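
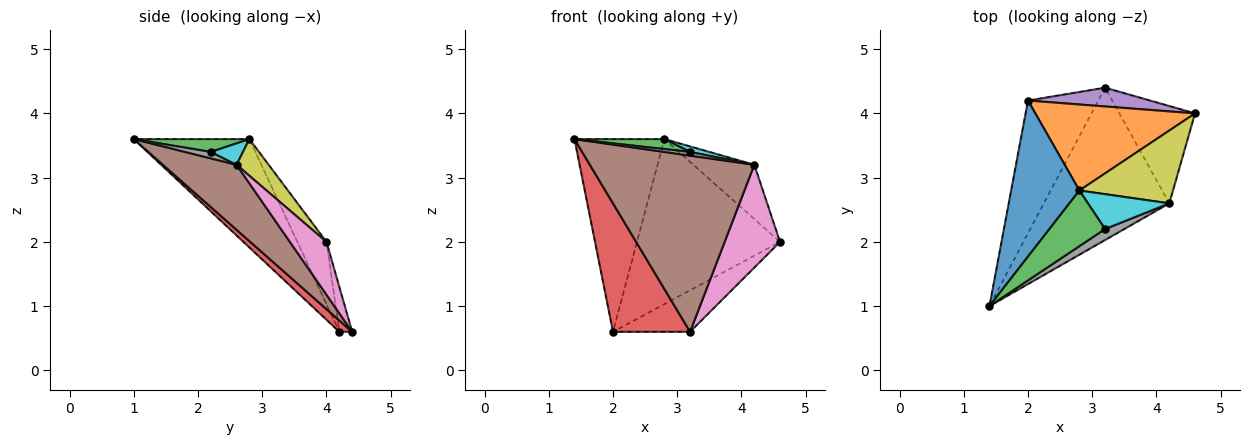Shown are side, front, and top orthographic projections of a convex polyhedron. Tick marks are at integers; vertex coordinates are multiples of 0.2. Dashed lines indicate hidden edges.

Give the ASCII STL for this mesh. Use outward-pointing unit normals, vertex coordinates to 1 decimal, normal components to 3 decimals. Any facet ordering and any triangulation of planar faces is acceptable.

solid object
 facet normal -0.707 0.550 0.445
  outer loop
   vertex 2.8 2.8 3.6
   vertex 2.0 4.2 0.6
   vertex 1.4 1.0 3.6
  endloop
 endfacet
 facet normal -0.178 0.873 0.455
  outer loop
   vertex 2.8 2.8 3.6
   vertex 4.6 4.0 2.0
   vertex 2.0 4.2 0.6
  endloop
 endfacet
 facet normal 0.221 -0.172 0.960
  outer loop
   vertex 3.2 2.2 3.4
   vertex 2.8 2.8 3.6
   vertex 1.4 1.0 3.6
  endloop
 endfacet
 facet normal 0.115 -0.691 -0.714
  outer loop
   vertex 3.2 4.4 0.6
   vertex 1.4 1.0 3.6
   vertex 2.0 4.2 0.6
  endloop
 endfacet
 facet normal -0.150 0.901 0.407
  outer loop
   vertex 3.2 4.4 0.6
   vertex 2.0 4.2 0.6
   vertex 4.6 4.0 2.0
  endloop
 endfacet
 facet normal 0.321 -0.716 -0.619
  outer loop
   vertex 4.2 2.6 3.2
   vertex 1.4 1.0 3.6
   vertex 3.2 4.4 0.6
  endloop
 endfacet
 facet normal 0.433 -0.655 -0.620
  outer loop
   vertex 4.2 2.6 3.2
   vertex 3.2 4.4 0.6
   vertex 4.6 4.0 2.0
  endloop
 endfacet
 facet normal 0.302 -0.302 0.905
  outer loop
   vertex 4.2 2.6 3.2
   vertex 3.2 2.2 3.4
   vertex 1.4 1.0 3.6
  endloop
 endfacet
 facet normal 0.300 0.570 0.765
  outer loop
   vertex 4.2 2.6 3.2
   vertex 4.6 4.0 2.0
   vertex 2.8 2.8 3.6
  endloop
 endfacet
 facet normal 0.252 -0.151 0.956
  outer loop
   vertex 4.2 2.6 3.2
   vertex 2.8 2.8 3.6
   vertex 3.2 2.2 3.4
  endloop
 endfacet
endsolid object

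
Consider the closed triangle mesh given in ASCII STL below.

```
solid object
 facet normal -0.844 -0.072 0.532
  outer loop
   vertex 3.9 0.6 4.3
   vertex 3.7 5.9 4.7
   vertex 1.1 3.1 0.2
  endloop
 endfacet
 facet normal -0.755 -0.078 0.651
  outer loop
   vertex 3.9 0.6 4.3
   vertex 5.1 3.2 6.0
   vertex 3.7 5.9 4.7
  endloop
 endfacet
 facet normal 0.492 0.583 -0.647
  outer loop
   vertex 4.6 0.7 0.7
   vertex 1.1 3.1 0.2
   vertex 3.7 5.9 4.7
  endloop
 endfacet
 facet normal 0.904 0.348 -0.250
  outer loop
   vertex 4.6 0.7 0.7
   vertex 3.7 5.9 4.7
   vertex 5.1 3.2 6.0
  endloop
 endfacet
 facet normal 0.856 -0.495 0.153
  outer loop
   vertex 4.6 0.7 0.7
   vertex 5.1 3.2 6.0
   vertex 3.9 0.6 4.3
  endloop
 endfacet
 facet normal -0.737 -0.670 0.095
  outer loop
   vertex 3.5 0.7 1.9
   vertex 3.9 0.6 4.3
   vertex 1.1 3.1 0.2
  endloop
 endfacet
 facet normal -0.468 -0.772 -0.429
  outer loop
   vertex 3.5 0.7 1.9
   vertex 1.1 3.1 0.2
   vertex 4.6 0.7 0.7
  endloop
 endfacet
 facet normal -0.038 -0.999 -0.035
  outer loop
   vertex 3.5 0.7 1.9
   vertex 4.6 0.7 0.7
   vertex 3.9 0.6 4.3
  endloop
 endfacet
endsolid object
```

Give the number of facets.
8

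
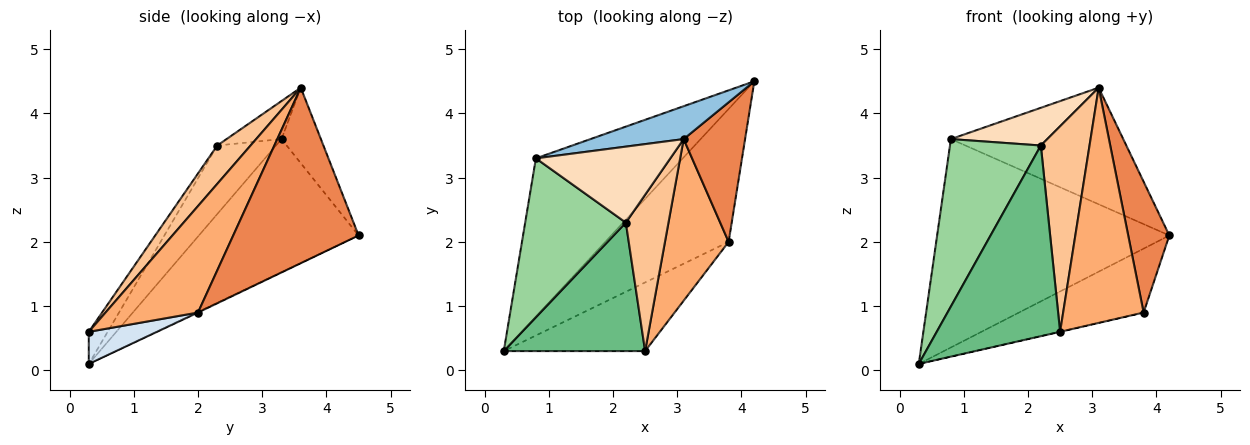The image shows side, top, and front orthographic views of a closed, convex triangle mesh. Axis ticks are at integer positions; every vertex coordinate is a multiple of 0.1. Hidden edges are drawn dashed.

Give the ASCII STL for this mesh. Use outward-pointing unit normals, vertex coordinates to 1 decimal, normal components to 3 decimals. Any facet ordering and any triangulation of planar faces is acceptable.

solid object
 facet normal -0.480 0.699 -0.530
  outer loop
   vertex 0.8 3.3 3.6
   vertex 4.2 4.5 2.1
   vertex 0.3 0.3 0.1
  endloop
 endfacet
 facet normal -0.215 0.940 0.265
  outer loop
   vertex 0.8 3.3 3.6
   vertex 3.1 3.6 4.4
   vertex 4.2 4.5 2.1
  endloop
 endfacet
 facet normal -0.004 0.433 -0.901
  outer loop
   vertex 3.8 2.0 0.9
   vertex 0.3 0.3 0.1
   vertex 4.2 4.5 2.1
  endloop
 endfacet
 facet normal 0.222 0.003 -0.975
  outer loop
   vertex 3.8 2.0 0.9
   vertex 2.5 0.3 0.6
   vertex 0.3 0.3 0.1
  endloop
 endfacet
 facet normal 0.902 -0.296 0.316
  outer loop
   vertex 3.8 2.0 0.9
   vertex 4.2 4.5 2.1
   vertex 3.1 3.6 4.4
  endloop
 endfacet
 facet normal 0.688 -0.598 0.411
  outer loop
   vertex 3.8 2.0 0.9
   vertex 3.1 3.6 4.4
   vertex 2.5 0.3 0.6
  endloop
 endfacet
 facet normal 0.478 -0.699 0.532
  outer loop
   vertex 2.2 2.3 3.5
   vertex 2.5 0.3 0.6
   vertex 3.1 3.6 4.4
  endloop
 endfacet
 facet normal -0.246 -0.431 0.868
  outer loop
   vertex 2.2 2.3 3.5
   vertex 3.1 3.6 4.4
   vertex 0.8 3.3 3.6
  endloop
 endfacet
 facet normal -0.126 -0.823 0.554
  outer loop
   vertex 2.2 2.3 3.5
   vertex 0.3 0.3 0.1
   vertex 2.5 0.3 0.6
  endloop
 endfacet
 facet normal -0.424 -0.657 0.623
  outer loop
   vertex 2.2 2.3 3.5
   vertex 0.8 3.3 3.6
   vertex 0.3 0.3 0.1
  endloop
 endfacet
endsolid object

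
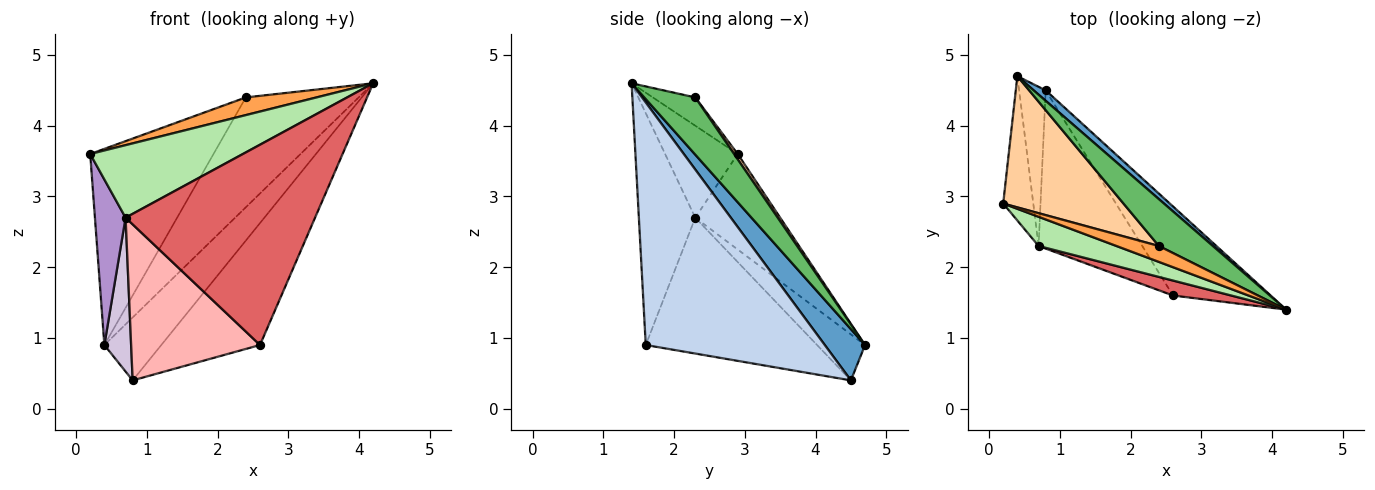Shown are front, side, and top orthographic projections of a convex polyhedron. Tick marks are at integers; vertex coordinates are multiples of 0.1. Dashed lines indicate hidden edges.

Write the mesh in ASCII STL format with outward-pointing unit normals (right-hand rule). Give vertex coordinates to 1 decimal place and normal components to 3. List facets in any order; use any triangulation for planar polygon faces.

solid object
 facet normal 0.572 0.809 0.134
  outer loop
   vertex 0.8 4.5 0.4
   vertex 0.4 4.7 0.9
   vertex 4.2 1.4 4.6
  endloop
 endfacet
 facet normal 0.826 0.455 -0.333
  outer loop
   vertex 2.6 1.6 0.9
   vertex 0.8 4.5 0.4
   vertex 4.2 1.4 4.6
  endloop
 endfacet
 facet normal -0.407 -0.679 0.611
  outer loop
   vertex 2.4 2.3 4.4
   vertex 0.2 2.9 3.6
   vertex 4.2 1.4 4.6
  endloop
 endfacet
 facet normal 0.025 0.831 0.556
  outer loop
   vertex 2.4 2.3 4.4
   vertex 0.4 4.7 0.9
   vertex 0.2 2.9 3.6
  endloop
 endfacet
 facet normal 0.384 0.849 0.363
  outer loop
   vertex 2.4 2.3 4.4
   vertex 4.2 1.4 4.6
   vertex 0.4 4.7 0.9
  endloop
 endfacet
 facet normal -0.404 -0.849 0.342
  outer loop
   vertex 0.7 2.3 2.7
   vertex 4.2 1.4 4.6
   vertex 0.2 2.9 3.6
  endloop
 endfacet
 facet normal -0.285 -0.956 0.071
  outer loop
   vertex 0.7 2.3 2.7
   vertex 2.6 1.6 0.9
   vertex 4.2 1.4 4.6
  endloop
 endfacet
 facet normal -0.682 -0.513 -0.521
  outer loop
   vertex 0.7 2.3 2.7
   vertex 0.8 4.5 0.4
   vertex 2.6 1.6 0.9
  endloop
 endfacet
 facet normal -0.902 -0.326 -0.284
  outer loop
   vertex 0.7 2.3 2.7
   vertex 0.2 2.9 3.6
   vertex 0.4 4.7 0.9
  endloop
 endfacet
 facet normal -0.780 -0.435 -0.450
  outer loop
   vertex 0.7 2.3 2.7
   vertex 0.4 4.7 0.9
   vertex 0.8 4.5 0.4
  endloop
 endfacet
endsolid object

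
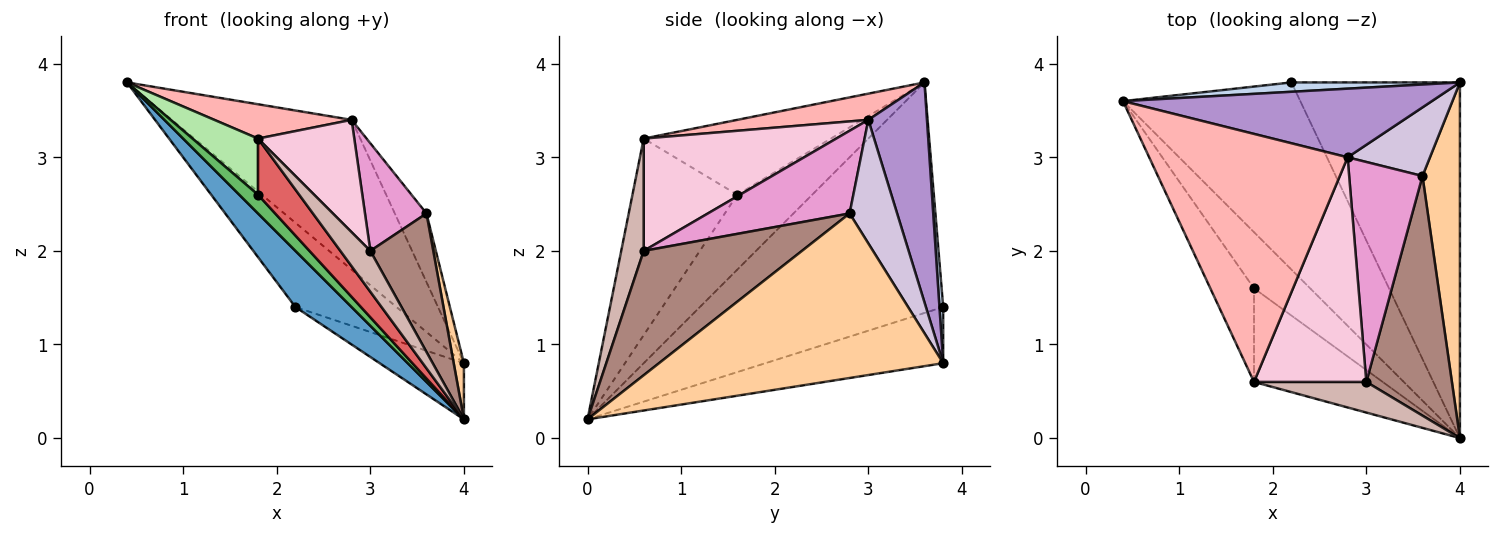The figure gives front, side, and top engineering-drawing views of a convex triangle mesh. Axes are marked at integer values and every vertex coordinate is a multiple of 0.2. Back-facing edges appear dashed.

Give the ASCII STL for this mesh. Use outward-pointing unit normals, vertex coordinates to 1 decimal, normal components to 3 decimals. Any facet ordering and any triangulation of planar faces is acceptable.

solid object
 facet normal -0.780 -0.180 -0.600
  outer loop
   vertex 2.2 3.8 1.4
   vertex 4.0 0.0 0.2
   vertex 0.4 3.6 3.8
  endloop
 endfacet
 facet normal 0.037 0.993 0.110
  outer loop
   vertex 4.0 3.8 0.8
   vertex 2.2 3.8 1.4
   vertex 0.4 3.6 3.8
  endloop
 endfacet
 facet normal -0.313 0.148 -0.938
  outer loop
   vertex 4.0 3.8 0.8
   vertex 4.0 0.0 0.2
   vertex 2.2 3.8 1.4
  endloop
 endfacet
 facet normal 0.974 -0.035 0.222
  outer loop
   vertex 4.0 3.8 0.8
   vertex 3.6 2.8 2.4
   vertex 4.0 0.0 0.2
  endloop
 endfacet
 facet normal -0.784 -0.196 -0.588
  outer loop
   vertex 1.8 1.6 2.6
   vertex 0.4 3.6 3.8
   vertex 4.0 0.0 0.2
  endloop
 endfacet
 facet normal -0.827 -0.289 -0.482
  outer loop
   vertex 1.8 1.6 2.6
   vertex 1.8 0.6 3.2
   vertex 0.4 3.6 3.8
  endloop
 endfacet
 facet normal -0.795 -0.312 -0.520
  outer loop
   vertex 1.8 1.6 2.6
   vertex 4.0 0.0 0.2
   vertex 1.8 0.6 3.2
  endloop
 endfacet
 facet normal 0.130 -0.136 0.982
  outer loop
   vertex 2.8 3.0 3.4
   vertex 0.4 3.6 3.8
   vertex 1.8 0.6 3.2
  endloop
 endfacet
 facet normal 0.284 0.872 0.399
  outer loop
   vertex 2.8 3.0 3.4
   vertex 4.0 3.8 0.8
   vertex 0.4 3.6 3.8
  endloop
 endfacet
 facet normal 0.728 0.485 0.485
  outer loop
   vertex 2.8 3.0 3.4
   vertex 3.6 2.8 2.4
   vertex 4.0 3.8 0.8
  endloop
 endfacet
 facet normal 0.783 -0.311 0.539
  outer loop
   vertex 3.0 0.6 2.0
   vertex 4.0 0.0 0.2
   vertex 3.6 2.8 2.4
  endloop
 endfacet
 facet normal 0.514 -0.686 0.514
  outer loop
   vertex 3.0 0.6 2.0
   vertex 1.8 0.6 3.2
   vertex 4.0 0.0 0.2
  endloop
 endfacet
 facet normal 0.712 -0.309 0.631
  outer loop
   vertex 3.0 0.6 2.0
   vertex 3.6 2.8 2.4
   vertex 2.8 3.0 3.4
  endloop
 endfacet
 facet normal 0.667 -0.333 0.667
  outer loop
   vertex 3.0 0.6 2.0
   vertex 2.8 3.0 3.4
   vertex 1.8 0.6 3.2
  endloop
 endfacet
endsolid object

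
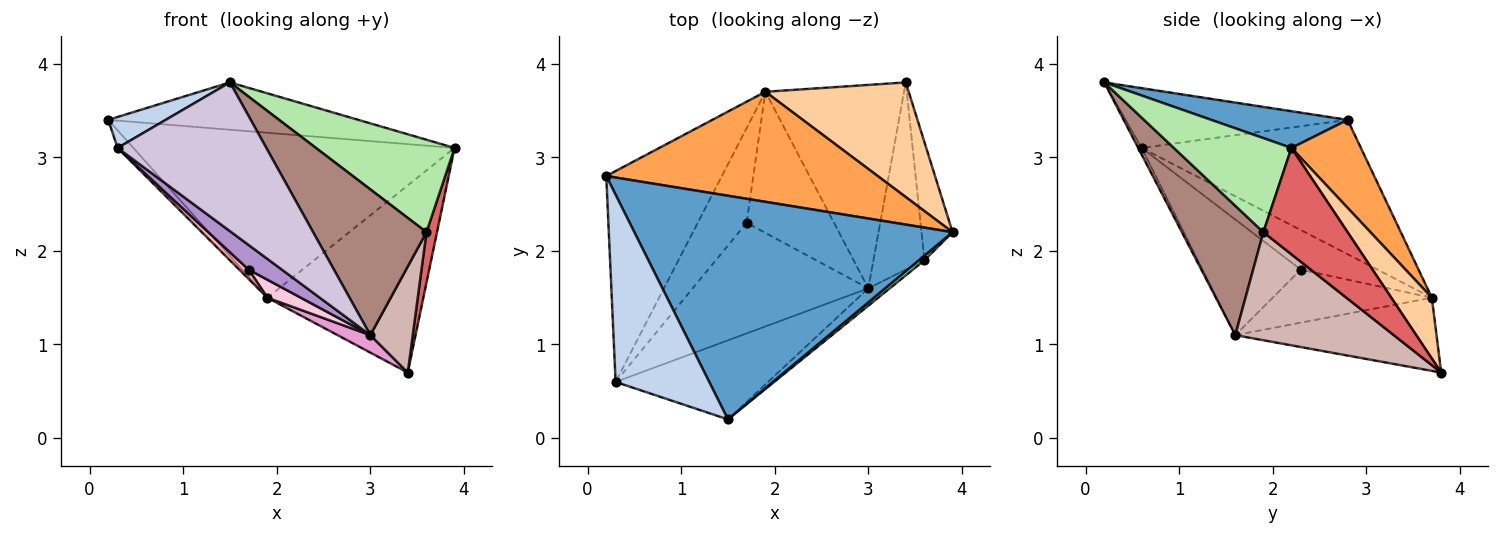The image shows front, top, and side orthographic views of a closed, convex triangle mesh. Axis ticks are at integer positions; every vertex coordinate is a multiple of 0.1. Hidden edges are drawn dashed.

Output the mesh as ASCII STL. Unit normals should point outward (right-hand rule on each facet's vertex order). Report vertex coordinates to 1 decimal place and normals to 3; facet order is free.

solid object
 facet normal 0.112 0.206 0.972
  outer loop
   vertex 1.5 0.2 3.8
   vertex 3.9 2.2 3.1
   vertex 0.2 2.8 3.4
  endloop
 endfacet
 facet normal -0.533 -0.138 0.835
  outer loop
   vertex 0.3 0.6 3.1
   vertex 1.5 0.2 3.8
   vertex 0.2 2.8 3.4
  endloop
 endfacet
 facet normal 0.177 0.819 0.546
  outer loop
   vertex 1.9 3.7 1.5
   vertex 0.2 2.8 3.4
   vertex 3.9 2.2 3.1
  endloop
 endfacet
 facet normal 0.216 0.833 0.510
  outer loop
   vertex 1.9 3.7 1.5
   vertex 3.9 2.2 3.1
   vertex 3.4 3.8 0.7
  endloop
 endfacet
 facet normal -0.757 0.054 -0.651
  outer loop
   vertex 1.9 3.7 1.5
   vertex 0.3 0.6 3.1
   vertex 0.2 2.8 3.4
  endloop
 endfacet
 facet normal 0.646 -0.762 0.039
  outer loop
   vertex 3.6 1.9 2.2
   vertex 3.9 2.2 3.1
   vertex 1.5 0.2 3.8
  endloop
 endfacet
 facet normal 0.953 -0.119 -0.278
  outer loop
   vertex 3.6 1.9 2.2
   vertex 3.4 3.8 0.7
   vertex 3.9 2.2 3.1
  endloop
 endfacet
 facet normal -0.627 -0.077 -0.775
  outer loop
   vertex 1.7 2.3 1.8
   vertex 0.3 0.6 3.1
   vertex 1.9 3.7 1.5
  endloop
 endfacet
 facet normal -0.541 -0.183 -0.821
  outer loop
   vertex 3.0 1.6 1.1
   vertex 0.3 0.6 3.1
   vertex 1.7 2.3 1.8
  endloop
 endfacet
 facet normal -0.021 -0.883 -0.469
  outer loop
   vertex 3.0 1.6 1.1
   vertex 1.5 0.2 3.8
   vertex 0.3 0.6 3.1
  endloop
 endfacet
 facet normal 0.581 -0.808 -0.096
  outer loop
   vertex 3.0 1.6 1.1
   vertex 3.6 1.9 2.2
   vertex 1.5 0.2 3.8
  endloop
 endfacet
 facet normal 0.879 -0.235 -0.415
  outer loop
   vertex 3.0 1.6 1.1
   vertex 3.4 3.8 0.7
   vertex 3.6 1.9 2.2
  endloop
 endfacet
 facet normal -0.465 -0.076 -0.882
  outer loop
   vertex 3.0 1.6 1.1
   vertex 1.9 3.7 1.5
   vertex 3.4 3.8 0.7
  endloop
 endfacet
 facet normal -0.516 -0.108 -0.850
  outer loop
   vertex 3.0 1.6 1.1
   vertex 1.7 2.3 1.8
   vertex 1.9 3.7 1.5
  endloop
 endfacet
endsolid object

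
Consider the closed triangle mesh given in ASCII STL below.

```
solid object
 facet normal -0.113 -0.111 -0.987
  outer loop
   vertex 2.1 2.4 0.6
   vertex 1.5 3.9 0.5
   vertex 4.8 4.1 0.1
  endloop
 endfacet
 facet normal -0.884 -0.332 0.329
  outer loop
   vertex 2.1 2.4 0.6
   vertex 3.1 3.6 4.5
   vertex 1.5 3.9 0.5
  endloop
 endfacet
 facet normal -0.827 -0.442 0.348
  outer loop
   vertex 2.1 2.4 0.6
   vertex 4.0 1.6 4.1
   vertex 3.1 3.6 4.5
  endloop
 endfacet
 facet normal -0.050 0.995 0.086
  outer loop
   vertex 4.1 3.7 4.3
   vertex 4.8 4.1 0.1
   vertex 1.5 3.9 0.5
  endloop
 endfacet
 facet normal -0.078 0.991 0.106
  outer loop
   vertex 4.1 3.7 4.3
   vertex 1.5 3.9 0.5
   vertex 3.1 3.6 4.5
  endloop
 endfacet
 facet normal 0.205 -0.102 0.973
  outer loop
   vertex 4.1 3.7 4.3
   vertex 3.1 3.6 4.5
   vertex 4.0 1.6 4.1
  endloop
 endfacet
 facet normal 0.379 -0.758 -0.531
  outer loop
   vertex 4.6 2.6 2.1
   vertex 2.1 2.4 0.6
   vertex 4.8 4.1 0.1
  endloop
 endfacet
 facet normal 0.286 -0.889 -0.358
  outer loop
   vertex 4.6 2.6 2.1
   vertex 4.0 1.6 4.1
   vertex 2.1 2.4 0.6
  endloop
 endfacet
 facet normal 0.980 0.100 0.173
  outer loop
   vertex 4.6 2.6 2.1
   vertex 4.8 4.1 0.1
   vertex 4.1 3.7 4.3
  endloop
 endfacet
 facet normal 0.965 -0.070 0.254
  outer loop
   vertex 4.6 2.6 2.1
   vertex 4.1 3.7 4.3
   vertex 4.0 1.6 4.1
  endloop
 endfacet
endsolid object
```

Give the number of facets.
10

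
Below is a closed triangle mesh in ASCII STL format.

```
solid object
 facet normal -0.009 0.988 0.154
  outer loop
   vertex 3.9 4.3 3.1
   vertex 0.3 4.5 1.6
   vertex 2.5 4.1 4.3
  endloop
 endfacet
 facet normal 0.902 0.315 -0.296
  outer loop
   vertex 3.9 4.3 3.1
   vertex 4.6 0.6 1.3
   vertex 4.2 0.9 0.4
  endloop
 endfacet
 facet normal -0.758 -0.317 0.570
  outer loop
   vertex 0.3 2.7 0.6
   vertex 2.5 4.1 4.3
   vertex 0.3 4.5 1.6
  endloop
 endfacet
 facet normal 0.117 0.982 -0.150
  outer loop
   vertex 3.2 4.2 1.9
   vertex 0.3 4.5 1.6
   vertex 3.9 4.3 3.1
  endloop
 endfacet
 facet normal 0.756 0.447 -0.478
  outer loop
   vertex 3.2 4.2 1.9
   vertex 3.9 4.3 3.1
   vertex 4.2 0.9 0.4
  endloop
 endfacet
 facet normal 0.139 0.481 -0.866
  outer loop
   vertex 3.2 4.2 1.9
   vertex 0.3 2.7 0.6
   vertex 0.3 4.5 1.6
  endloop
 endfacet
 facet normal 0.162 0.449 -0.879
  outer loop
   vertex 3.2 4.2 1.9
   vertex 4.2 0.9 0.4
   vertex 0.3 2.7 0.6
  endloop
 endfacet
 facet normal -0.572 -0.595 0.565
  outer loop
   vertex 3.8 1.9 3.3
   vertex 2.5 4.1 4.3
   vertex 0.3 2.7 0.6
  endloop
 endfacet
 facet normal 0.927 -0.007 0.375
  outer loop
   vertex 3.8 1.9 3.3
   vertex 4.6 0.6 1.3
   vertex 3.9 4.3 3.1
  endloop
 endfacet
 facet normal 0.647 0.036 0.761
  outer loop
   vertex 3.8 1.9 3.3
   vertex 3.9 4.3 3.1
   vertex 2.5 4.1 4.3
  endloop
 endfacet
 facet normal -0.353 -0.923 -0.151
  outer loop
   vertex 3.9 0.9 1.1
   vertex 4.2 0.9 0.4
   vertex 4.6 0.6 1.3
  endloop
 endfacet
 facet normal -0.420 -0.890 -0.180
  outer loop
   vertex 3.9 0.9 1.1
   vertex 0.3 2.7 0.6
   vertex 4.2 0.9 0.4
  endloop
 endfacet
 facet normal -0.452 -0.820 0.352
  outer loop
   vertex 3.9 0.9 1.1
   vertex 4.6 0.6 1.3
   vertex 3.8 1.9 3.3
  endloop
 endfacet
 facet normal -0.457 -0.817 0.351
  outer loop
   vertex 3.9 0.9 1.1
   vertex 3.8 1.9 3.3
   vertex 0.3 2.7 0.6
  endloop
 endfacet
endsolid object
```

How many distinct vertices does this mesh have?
9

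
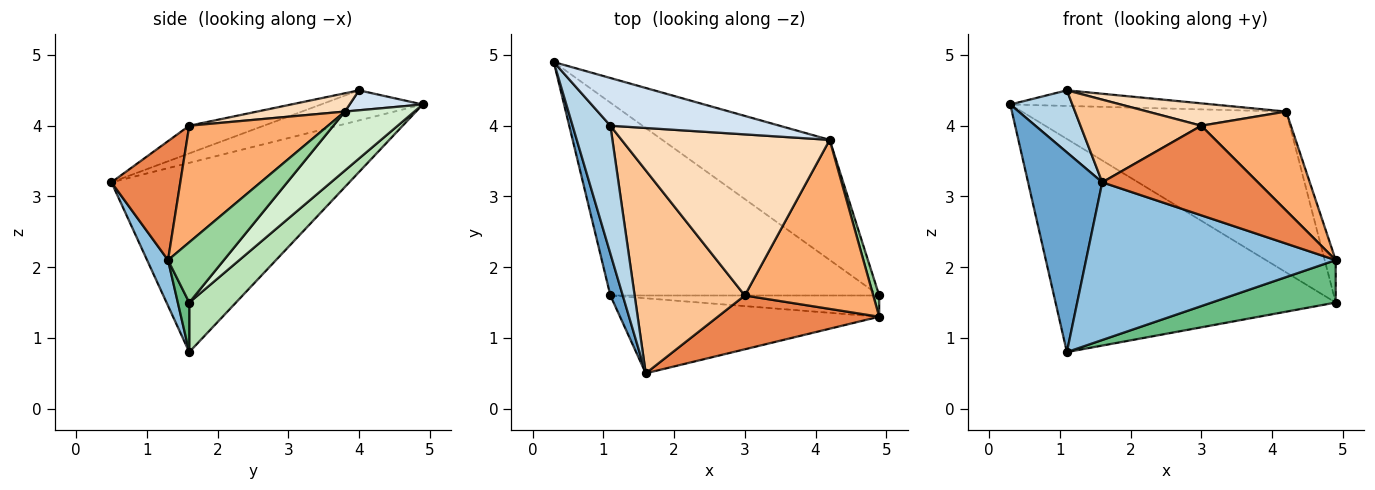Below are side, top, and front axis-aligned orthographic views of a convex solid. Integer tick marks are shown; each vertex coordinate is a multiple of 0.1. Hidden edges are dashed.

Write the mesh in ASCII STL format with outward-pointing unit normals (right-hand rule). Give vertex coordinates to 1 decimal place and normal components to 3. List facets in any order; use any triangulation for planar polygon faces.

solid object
 facet normal -0.953 -0.297 0.062
  outer loop
   vertex 1.1 1.6 0.8
   vertex 1.6 0.5 3.2
   vertex 0.3 4.9 4.3
  endloop
 endfacet
 facet normal 0.075 -0.900 -0.428
  outer loop
   vertex 1.1 1.6 0.8
   vertex 4.9 1.3 2.1
   vertex 1.6 0.5 3.2
  endloop
 endfacet
 facet normal -0.582 -0.355 0.732
  outer loop
   vertex 1.1 4.0 4.5
   vertex 0.3 4.9 4.3
   vertex 1.6 0.5 3.2
  endloop
 endfacet
 facet normal 0.111 0.309 0.945
  outer loop
   vertex 1.1 4.0 4.5
   vertex 4.2 3.8 4.2
   vertex 0.3 4.9 4.3
  endloop
 endfacet
 facet normal 0.355 -0.802 0.481
  outer loop
   vertex 3.0 1.6 4.0
   vertex 1.6 0.5 3.2
   vertex 4.9 1.3 2.1
  endloop
 endfacet
 facet normal 0.616 -0.398 0.679
  outer loop
   vertex 3.0 1.6 4.0
   vertex 4.9 1.3 2.1
   vertex 4.2 3.8 4.2
  endloop
 endfacet
 facet normal -0.227 -0.367 0.902
  outer loop
   vertex 3.0 1.6 4.0
   vertex 1.1 4.0 4.5
   vertex 1.6 0.5 3.2
  endloop
 endfacet
 facet normal 0.087 -0.137 0.987
  outer loop
   vertex 3.0 1.6 4.0
   vertex 4.2 3.8 4.2
   vertex 1.1 4.0 4.5
  endloop
 endfacet
 facet normal 0.082 -0.891 -0.446
  outer loop
   vertex 4.9 1.6 1.5
   vertex 4.9 1.3 2.1
   vertex 1.1 1.6 0.8
  endloop
 endfacet
 facet normal 0.977 0.193 0.096
  outer loop
   vertex 4.9 1.6 1.5
   vertex 4.2 3.8 4.2
   vertex 4.9 1.3 2.1
  endloop
 endfacet
 facet normal 0.123 0.736 -0.666
  outer loop
   vertex 4.9 1.6 1.5
   vertex 1.1 1.6 0.8
   vertex 0.3 4.9 4.3
  endloop
 endfacet
 facet normal 0.206 0.784 -0.585
  outer loop
   vertex 4.9 1.6 1.5
   vertex 0.3 4.9 4.3
   vertex 4.2 3.8 4.2
  endloop
 endfacet
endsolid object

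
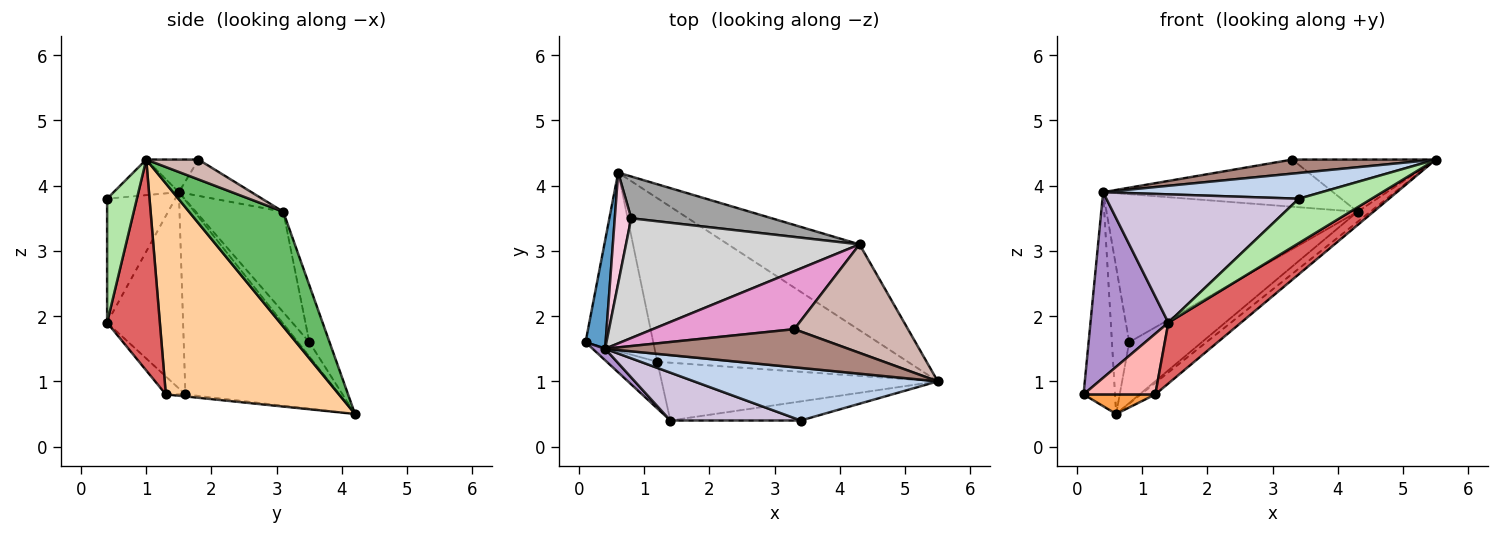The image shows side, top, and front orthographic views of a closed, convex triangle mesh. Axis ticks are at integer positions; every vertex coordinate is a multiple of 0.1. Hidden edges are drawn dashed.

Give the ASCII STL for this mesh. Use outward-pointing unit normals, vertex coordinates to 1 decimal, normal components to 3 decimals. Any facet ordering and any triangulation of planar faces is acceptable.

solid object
 facet normal -0.975 0.199 0.101
  outer loop
   vertex 0.4 1.5 3.9
   vertex 0.6 4.2 0.5
   vertex 0.1 1.6 0.8
  endloop
 endfacet
 facet normal -0.130 -0.436 0.891
  outer loop
   vertex 0.4 1.5 3.9
   vertex 3.4 0.4 3.8
   vertex 5.5 1.0 4.4
  endloop
 endfacet
 facet normal -0.030 -0.109 -0.994
  outer loop
   vertex 1.2 1.3 0.8
   vertex 0.1 1.6 0.8
   vertex 0.6 4.2 0.5
  endloop
 endfacet
 facet normal 0.643 0.054 -0.764
  outer loop
   vertex 1.2 1.3 0.8
   vertex 0.6 4.2 0.5
   vertex 5.5 1.0 4.4
  endloop
 endfacet
 facet normal 0.655 0.088 -0.750
  outer loop
   vertex 4.3 3.1 3.6
   vertex 5.5 1.0 4.4
   vertex 0.6 4.2 0.5
  endloop
 endfacet
 facet normal 0.351 -0.860 -0.370
  outer loop
   vertex 1.4 0.4 1.9
   vertex 5.5 1.0 4.4
   vertex 3.4 0.4 3.8
  endloop
 endfacet
 facet normal 0.466 -0.642 -0.610
  outer loop
   vertex 1.4 0.4 1.9
   vertex 1.2 1.3 0.8
   vertex 5.5 1.0 4.4
  endloop
 endfacet
 facet normal -0.211 -0.775 -0.596
  outer loop
   vertex 1.4 0.4 1.9
   vertex 0.1 1.6 0.8
   vertex 1.2 1.3 0.8
  endloop
 endfacet
 facet normal -0.698 -0.715 0.044
  outer loop
   vertex 1.4 0.4 1.9
   vertex 0.4 1.5 3.9
   vertex 0.1 1.6 0.8
  endloop
 endfacet
 facet normal -0.315 -0.889 0.332
  outer loop
   vertex 1.4 0.4 1.9
   vertex 3.4 0.4 3.8
   vertex 0.4 1.5 3.9
  endloop
 endfacet
 facet normal -0.125 -0.344 0.931
  outer loop
   vertex 3.3 1.8 4.4
   vertex 0.4 1.5 3.9
   vertex 5.5 1.0 4.4
  endloop
 endfacet
 facet normal 0.156 0.428 0.890
  outer loop
   vertex 3.3 1.8 4.4
   vertex 5.5 1.0 4.4
   vertex 4.3 3.1 3.6
  endloop
 endfacet
 facet normal -0.195 0.619 0.761
  outer loop
   vertex 3.3 1.8 4.4
   vertex 4.3 3.1 3.6
   vertex 0.4 1.5 3.9
  endloop
 endfacet
 facet normal -0.463 0.707 0.534
  outer loop
   vertex 0.8 3.5 1.6
   vertex 0.6 4.2 0.5
   vertex 0.4 1.5 3.9
  endloop
 endfacet
 facet normal -0.224 0.803 0.552
  outer loop
   vertex 0.8 3.5 1.6
   vertex 4.3 3.1 3.6
   vertex 0.6 4.2 0.5
  endloop
 endfacet
 facet normal -0.261 0.750 0.607
  outer loop
   vertex 0.8 3.5 1.6
   vertex 0.4 1.5 3.9
   vertex 4.3 3.1 3.6
  endloop
 endfacet
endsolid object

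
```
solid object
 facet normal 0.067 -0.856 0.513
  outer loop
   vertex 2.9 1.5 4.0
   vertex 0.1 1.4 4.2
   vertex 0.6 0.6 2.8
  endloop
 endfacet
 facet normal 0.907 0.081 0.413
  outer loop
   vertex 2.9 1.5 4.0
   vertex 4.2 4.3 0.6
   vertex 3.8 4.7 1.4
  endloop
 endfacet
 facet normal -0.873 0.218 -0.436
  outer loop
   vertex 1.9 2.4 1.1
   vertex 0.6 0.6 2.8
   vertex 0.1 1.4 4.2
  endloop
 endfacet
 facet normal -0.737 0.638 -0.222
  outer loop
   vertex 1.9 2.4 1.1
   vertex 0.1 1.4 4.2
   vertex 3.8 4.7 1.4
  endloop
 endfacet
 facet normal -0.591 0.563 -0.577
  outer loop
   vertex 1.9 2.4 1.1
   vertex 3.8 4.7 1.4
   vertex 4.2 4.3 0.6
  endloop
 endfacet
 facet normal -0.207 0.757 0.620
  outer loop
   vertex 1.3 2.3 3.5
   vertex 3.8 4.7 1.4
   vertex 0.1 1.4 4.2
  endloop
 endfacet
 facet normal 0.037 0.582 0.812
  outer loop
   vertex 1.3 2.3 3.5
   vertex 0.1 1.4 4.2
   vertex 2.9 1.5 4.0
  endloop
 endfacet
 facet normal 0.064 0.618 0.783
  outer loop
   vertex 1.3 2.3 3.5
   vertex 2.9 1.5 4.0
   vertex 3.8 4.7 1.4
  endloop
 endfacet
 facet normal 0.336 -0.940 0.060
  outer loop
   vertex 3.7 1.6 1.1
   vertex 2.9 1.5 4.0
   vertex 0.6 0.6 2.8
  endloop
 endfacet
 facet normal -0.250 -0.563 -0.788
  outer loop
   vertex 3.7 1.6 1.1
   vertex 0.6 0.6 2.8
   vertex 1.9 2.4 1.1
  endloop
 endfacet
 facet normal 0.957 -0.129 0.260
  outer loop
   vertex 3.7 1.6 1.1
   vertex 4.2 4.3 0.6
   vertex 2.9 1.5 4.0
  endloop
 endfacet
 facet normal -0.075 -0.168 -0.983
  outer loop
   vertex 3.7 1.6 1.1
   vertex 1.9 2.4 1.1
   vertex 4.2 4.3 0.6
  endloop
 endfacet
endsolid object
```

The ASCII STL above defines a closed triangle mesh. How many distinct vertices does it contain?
8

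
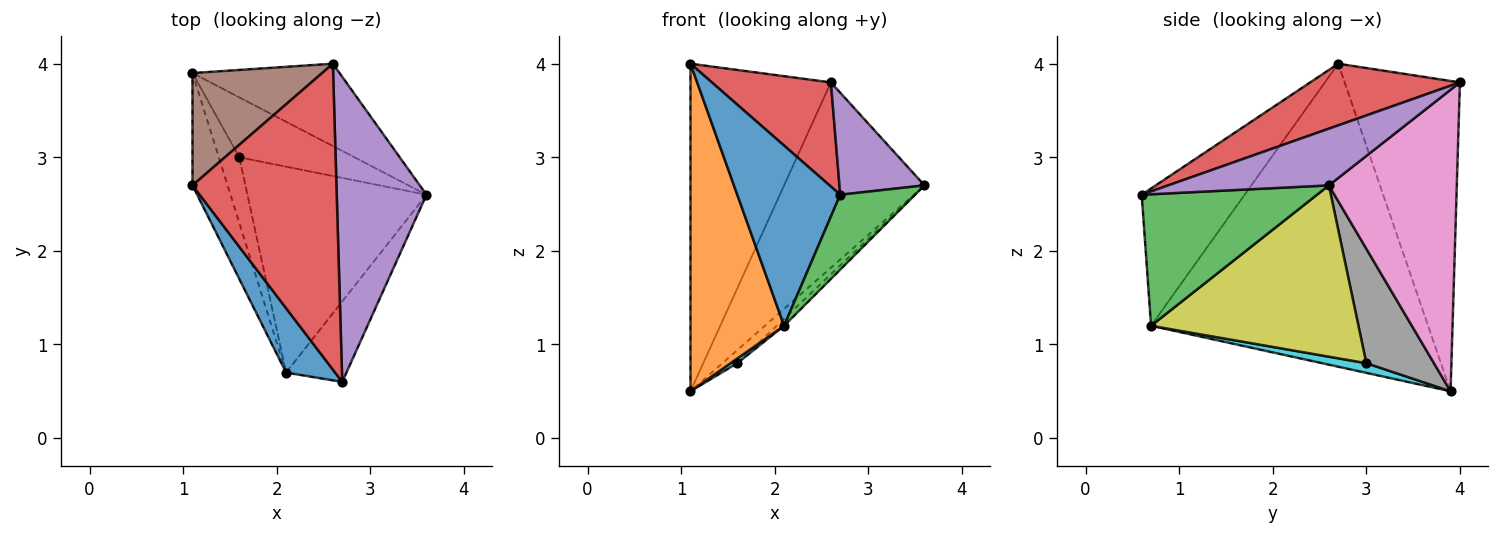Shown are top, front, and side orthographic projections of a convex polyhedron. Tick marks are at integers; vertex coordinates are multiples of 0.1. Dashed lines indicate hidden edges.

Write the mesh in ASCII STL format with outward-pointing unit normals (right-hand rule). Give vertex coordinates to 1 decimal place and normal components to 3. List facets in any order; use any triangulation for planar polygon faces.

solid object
 facet normal -0.686 -0.686 0.245
  outer loop
   vertex 2.1 0.7 1.2
   vertex 2.7 0.6 2.6
   vertex 1.1 2.7 4.0
  endloop
 endfacet
 facet normal -0.942 -0.318 -0.109
  outer loop
   vertex 2.1 0.7 1.2
   vertex 1.1 2.7 4.0
   vertex 1.1 3.9 0.5
  endloop
 endfacet
 facet normal 0.847 -0.362 -0.389
  outer loop
   vertex 2.1 0.7 1.2
   vertex 3.6 2.6 2.7
   vertex 2.7 0.6 2.6
  endloop
 endfacet
 facet normal 0.376 -0.299 0.877
  outer loop
   vertex 2.6 4.0 3.8
   vertex 1.1 2.7 4.0
   vertex 2.7 0.6 2.6
  endloop
 endfacet
 facet normal 0.514 -0.272 0.813
  outer loop
   vertex 2.6 4.0 3.8
   vertex 2.7 0.6 2.6
   vertex 3.6 2.6 2.7
  endloop
 endfacet
 facet normal -0.613 0.747 0.256
  outer loop
   vertex 2.6 4.0 3.8
   vertex 1.1 3.9 0.5
   vertex 1.1 2.7 4.0
  endloop
 endfacet
 facet normal 0.640 0.702 -0.312
  outer loop
   vertex 2.6 4.0 3.8
   vertex 3.6 2.6 2.7
   vertex 1.1 3.9 0.5
  endloop
 endfacet
 facet normal 0.697 0.153 -0.701
  outer loop
   vertex 1.6 3.0 0.8
   vertex 1.1 3.9 0.5
   vertex 3.6 2.6 2.7
  endloop
 endfacet
 facet normal 0.691 0.025 -0.722
  outer loop
   vertex 1.6 3.0 0.8
   vertex 3.6 2.6 2.7
   vertex 2.1 0.7 1.2
  endloop
 endfacet
 facet normal 0.426 -0.064 -0.903
  outer loop
   vertex 1.6 3.0 0.8
   vertex 2.1 0.7 1.2
   vertex 1.1 3.9 0.5
  endloop
 endfacet
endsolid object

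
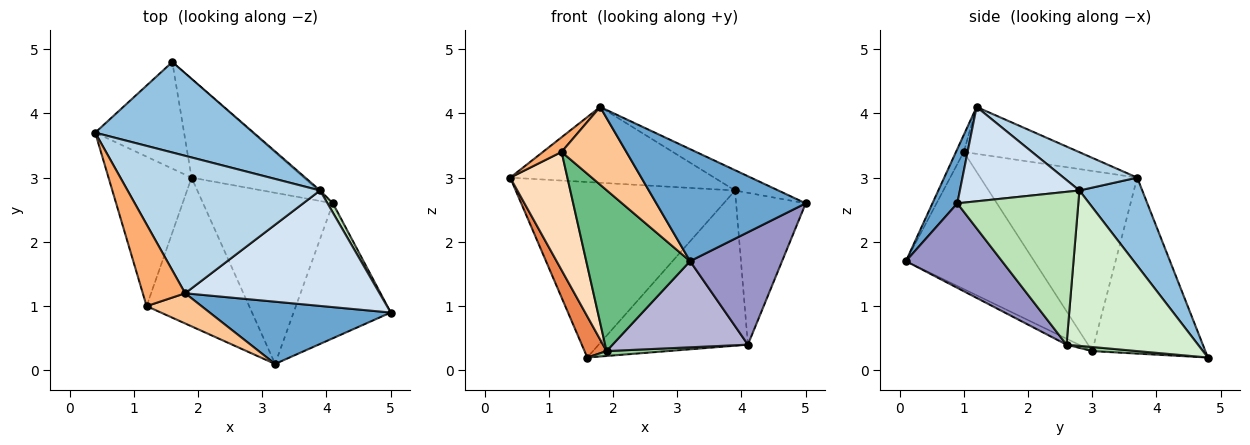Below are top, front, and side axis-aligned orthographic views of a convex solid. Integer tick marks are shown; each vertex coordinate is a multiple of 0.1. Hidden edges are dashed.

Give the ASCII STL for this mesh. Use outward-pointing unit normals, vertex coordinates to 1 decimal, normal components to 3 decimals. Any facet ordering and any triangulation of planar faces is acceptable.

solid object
 facet normal 0.144 -0.865 0.481
  outer loop
   vertex 1.8 1.2 4.1
   vertex 3.2 0.1 1.7
   vertex 5.0 0.9 2.6
  endloop
 endfacet
 facet normal 0.247 0.861 0.444
  outer loop
   vertex 3.9 2.8 2.8
   vertex 1.6 4.8 0.2
   vertex 0.4 3.7 3.0
  endloop
 endfacet
 facet normal 0.172 0.476 0.863
  outer loop
   vertex 3.9 2.8 2.8
   vertex 0.4 3.7 3.0
   vertex 1.8 1.2 4.1
  endloop
 endfacet
 facet normal 0.431 0.156 0.889
  outer loop
   vertex 3.9 2.8 2.8
   vertex 1.8 1.2 4.1
   vertex 5.0 0.9 2.6
  endloop
 endfacet
 facet normal -0.879 -0.171 -0.444
  outer loop
   vertex 1.9 3.0 0.3
   vertex 0.4 3.7 3.0
   vertex 1.6 4.8 0.2
  endloop
 endfacet
 facet normal -0.737 -0.120 0.666
  outer loop
   vertex 1.2 1.0 3.4
   vertex 1.8 1.2 4.1
   vertex 0.4 3.7 3.0
  endloop
 endfacet
 facet normal -0.111 -0.926 0.360
  outer loop
   vertex 1.2 1.0 3.4
   vertex 3.2 0.1 1.7
   vertex 1.8 1.2 4.1
  endloop
 endfacet
 facet normal -0.862 -0.314 -0.397
  outer loop
   vertex 1.2 1.0 3.4
   vertex 0.4 3.7 3.0
   vertex 1.9 3.0 0.3
  endloop
 endfacet
 facet normal -0.672 -0.544 -0.503
  outer loop
   vertex 1.2 1.0 3.4
   vertex 1.9 3.0 0.3
   vertex 3.2 0.1 1.7
  endloop
 endfacet
 facet normal 0.036 -0.049 -0.998
  outer loop
   vertex 4.1 2.6 0.4
   vertex 1.9 3.0 0.3
   vertex 1.6 4.8 0.2
  endloop
 endfacet
 facet normal 0.866 0.498 0.031
  outer loop
   vertex 4.1 2.6 0.4
   vertex 3.9 2.8 2.8
   vertex 5.0 0.9 2.6
  endloop
 endfacet
 facet normal 0.661 0.750 -0.007
  outer loop
   vertex 4.1 2.6 0.4
   vertex 1.6 4.8 0.2
   vertex 3.9 2.8 2.8
  endloop
 endfacet
 facet normal 0.556 -0.532 -0.639
  outer loop
   vertex 4.1 2.6 0.4
   vertex 5.0 0.9 2.6
   vertex 3.2 0.1 1.7
  endloop
 endfacet
 facet normal -0.041 -0.449 -0.892
  outer loop
   vertex 4.1 2.6 0.4
   vertex 3.2 0.1 1.7
   vertex 1.9 3.0 0.3
  endloop
 endfacet
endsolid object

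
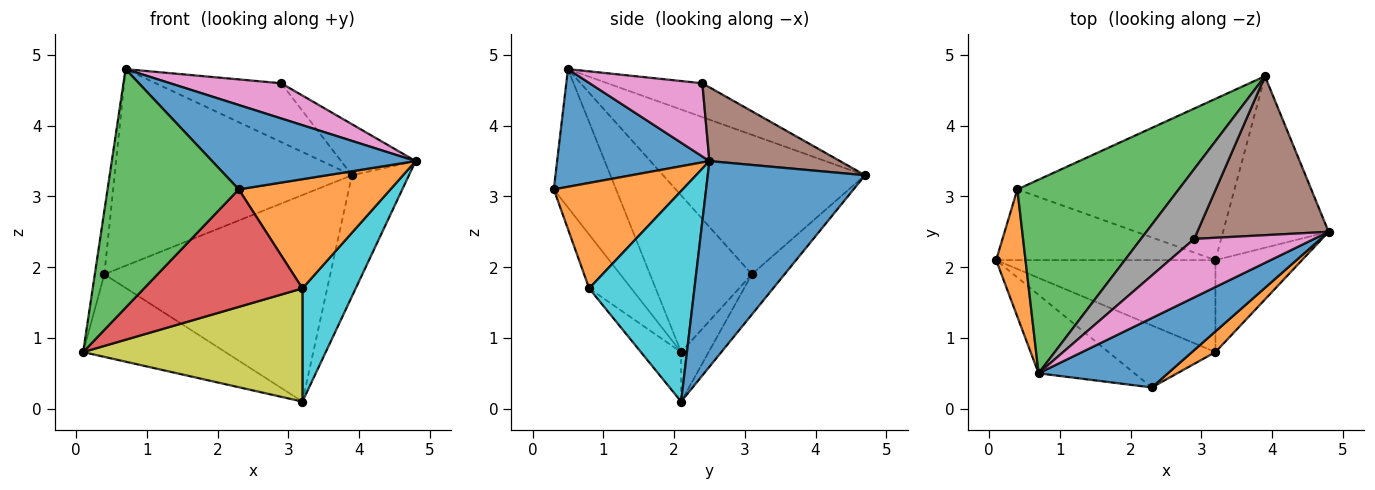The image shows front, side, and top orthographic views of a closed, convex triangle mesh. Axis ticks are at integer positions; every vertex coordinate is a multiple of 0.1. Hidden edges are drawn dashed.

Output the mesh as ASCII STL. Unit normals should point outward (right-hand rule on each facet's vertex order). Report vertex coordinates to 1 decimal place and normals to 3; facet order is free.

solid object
 facet normal 0.847 0.307 -0.435
  outer loop
   vertex 3.2 2.1 0.1
   vertex 3.9 4.7 3.3
   vertex 4.8 2.5 3.5
  endloop
 endfacet
 facet normal -0.979 0.092 0.184
  outer loop
   vertex 0.4 3.1 1.9
   vertex 0.1 2.1 0.8
   vertex 0.7 0.5 4.8
  endloop
 endfacet
 facet normal -0.519 0.609 0.600
  outer loop
   vertex 0.4 3.1 1.9
   vertex 0.7 0.5 4.8
   vertex 3.9 4.7 3.3
  endloop
 endfacet
 facet normal -0.145 0.751 -0.644
  outer loop
   vertex 0.4 3.1 1.9
   vertex 3.2 2.1 0.1
   vertex 0.1 2.1 0.8
  endloop
 endfacet
 facet normal -0.113 0.783 -0.611
  outer loop
   vertex 0.4 3.1 1.9
   vertex 3.9 4.7 3.3
   vertex 3.2 2.1 0.1
  endloop
 endfacet
 facet normal 0.472 0.269 0.840
  outer loop
   vertex 2.9 2.4 4.6
   vertex 4.8 2.5 3.5
   vertex 3.9 4.7 3.3
  endloop
 endfacet
 facet normal 0.464 -0.457 0.759
  outer loop
   vertex 2.9 2.4 4.6
   vertex 0.7 0.5 4.8
   vertex 4.8 2.5 3.5
  endloop
 endfacet
 facet normal -0.438 0.579 0.688
  outer loop
   vertex 2.9 2.4 4.6
   vertex 3.9 4.7 3.3
   vertex 0.7 0.5 4.8
  endloop
 endfacet
 facet normal -0.141 -0.768 -0.624
  outer loop
   vertex 3.2 0.8 1.7
   vertex 0.1 2.1 0.8
   vertex 3.2 2.1 0.1
  endloop
 endfacet
 facet normal 0.838 -0.424 -0.344
  outer loop
   vertex 3.2 0.8 1.7
   vertex 3.2 2.1 0.1
   vertex 4.8 2.5 3.5
  endloop
 endfacet
 facet normal 0.501 -0.669 0.550
  outer loop
   vertex 2.3 0.3 3.1
   vertex 4.8 2.5 3.5
   vertex 0.7 0.5 4.8
  endloop
 endfacet
 facet normal 0.641 -0.754 0.143
  outer loop
   vertex 2.3 0.3 3.1
   vertex 3.2 0.8 1.7
   vertex 4.8 2.5 3.5
  endloop
 endfacet
 facet normal -0.411 -0.866 -0.285
  outer loop
   vertex 2.3 0.3 3.1
   vertex 0.7 0.5 4.8
   vertex 0.1 2.1 0.8
  endloop
 endfacet
 facet normal -0.229 -0.861 -0.455
  outer loop
   vertex 2.3 0.3 3.1
   vertex 0.1 2.1 0.8
   vertex 3.2 0.8 1.7
  endloop
 endfacet
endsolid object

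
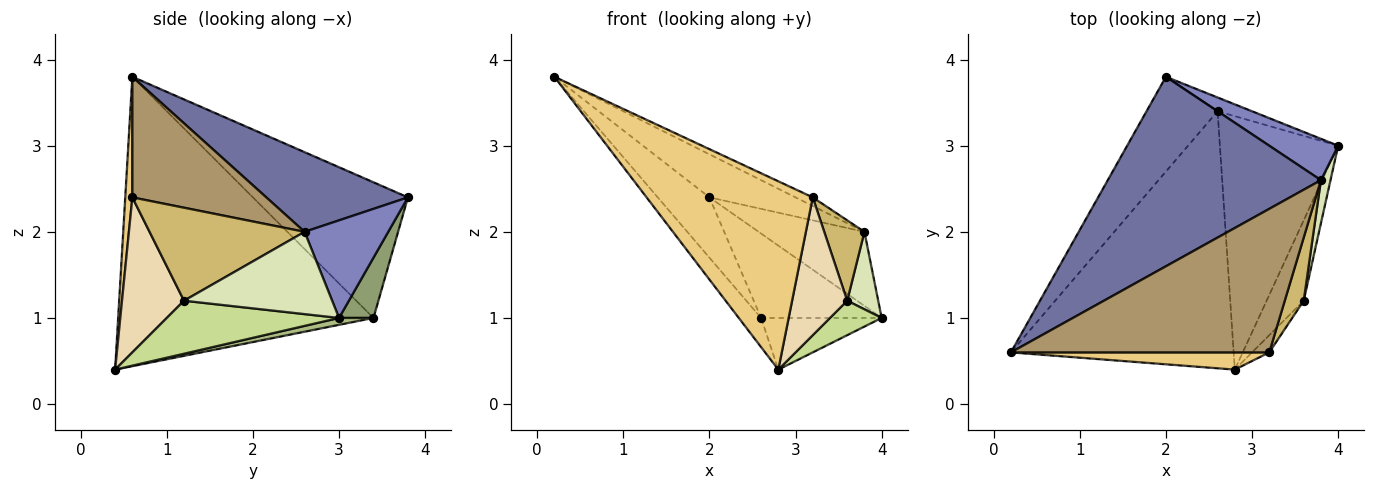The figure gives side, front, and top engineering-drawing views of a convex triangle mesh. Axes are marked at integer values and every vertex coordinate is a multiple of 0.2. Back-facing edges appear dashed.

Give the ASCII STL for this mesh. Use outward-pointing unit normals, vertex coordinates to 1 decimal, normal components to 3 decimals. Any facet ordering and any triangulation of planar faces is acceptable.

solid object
 facet normal 0.342 0.208 0.916
  outer loop
   vertex 3.8 2.6 2.0
   vertex 2.0 3.8 2.4
   vertex 0.2 0.6 3.8
  endloop
 endfacet
 facet normal 0.568 0.719 0.401
  outer loop
   vertex 3.8 2.6 2.0
   vertex 4.0 3.0 1.0
   vertex 2.0 3.8 2.4
  endloop
 endfacet
 facet normal -0.850 0.283 -0.445
  outer loop
   vertex 2.6 3.4 1.0
   vertex 0.2 0.6 3.8
   vertex 2.0 3.8 2.4
  endloop
 endfacet
 facet normal -0.791 0.069 -0.609
  outer loop
   vertex 2.6 3.4 1.0
   vertex 2.8 0.4 0.4
   vertex 0.2 0.6 3.8
  endloop
 endfacet
 facet normal 0.271 0.950 -0.155
  outer loop
   vertex 2.6 3.4 1.0
   vertex 2.0 3.8 2.4
   vertex 4.0 3.0 1.0
  endloop
 endfacet
 facet normal 0.057 0.199 -0.978
  outer loop
   vertex 2.6 3.4 1.0
   vertex 4.0 3.0 1.0
   vertex 2.8 0.4 0.4
  endloop
 endfacet
 facet normal 0.796 -0.239 -0.557
  outer loop
   vertex 3.6 1.2 1.2
   vertex 2.8 0.4 0.4
   vertex 4.0 3.0 1.0
  endloop
 endfacet
 facet normal 0.973 -0.204 0.113
  outer loop
   vertex 3.6 1.2 1.2
   vertex 4.0 3.0 1.0
   vertex 3.8 2.6 2.0
  endloop
 endfacet
 facet normal 0.422 0.054 0.905
  outer loop
   vertex 3.2 0.6 2.4
   vertex 3.8 2.6 2.0
   vertex 0.2 0.6 3.8
  endloop
 endfacet
 facet normal 0.950 -0.246 0.193
  outer loop
   vertex 3.2 0.6 2.4
   vertex 3.6 1.2 1.2
   vertex 3.8 2.6 2.0
  endloop
 endfacet
 facet normal 0.042 -0.995 0.091
  outer loop
   vertex 3.2 0.6 2.4
   vertex 0.2 0.6 3.8
   vertex 2.8 0.4 0.4
  endloop
 endfacet
 facet normal 0.745 -0.662 -0.083
  outer loop
   vertex 3.2 0.6 2.4
   vertex 2.8 0.4 0.4
   vertex 3.6 1.2 1.2
  endloop
 endfacet
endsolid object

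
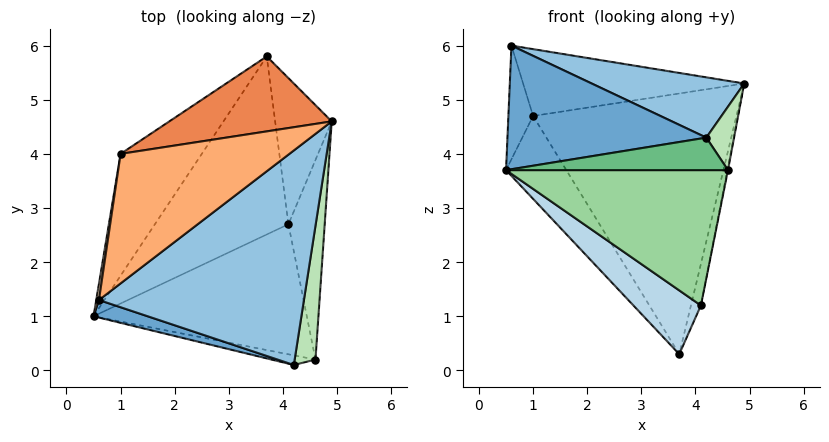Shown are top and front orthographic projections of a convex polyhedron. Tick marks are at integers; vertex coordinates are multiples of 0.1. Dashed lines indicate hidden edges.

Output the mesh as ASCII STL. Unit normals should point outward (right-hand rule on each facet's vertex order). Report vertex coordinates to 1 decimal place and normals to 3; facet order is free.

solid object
 facet normal -0.255 -0.957 0.136
  outer loop
   vertex 0.6 1.3 6.0
   vertex 0.5 1.0 3.7
   vertex 4.2 0.1 4.3
  endloop
 endfacet
 facet normal 0.342 -0.254 0.905
  outer loop
   vertex 0.6 1.3 6.0
   vertex 4.2 0.1 4.3
   vertex 4.9 4.6 5.3
  endloop
 endfacet
 facet normal -0.443 -0.302 -0.844
  outer loop
   vertex 4.1 2.7 1.2
   vertex 0.5 1.0 3.7
   vertex 3.7 5.8 0.3
  endloop
 endfacet
 facet normal 0.974 0.062 -0.219
  outer loop
   vertex 4.1 2.7 1.2
   vertex 3.7 5.8 0.3
   vertex 4.9 4.6 5.3
  endloop
 endfacet
 facet normal -0.187 0.944 0.271
  outer loop
   vertex 1.0 4.0 4.7
   vertex 4.9 4.6 5.3
   vertex 3.7 5.8 0.3
  endloop
 endfacet
 facet normal -0.203 0.449 0.870
  outer loop
   vertex 1.0 4.0 4.7
   vertex 0.6 1.3 6.0
   vertex 4.9 4.6 5.3
  endloop
 endfacet
 facet normal -0.865 0.283 -0.415
  outer loop
   vertex 1.0 4.0 4.7
   vertex 3.7 5.8 0.3
   vertex 0.5 1.0 3.7
  endloop
 endfacet
 facet normal -0.987 0.157 0.022
  outer loop
   vertex 1.0 4.0 4.7
   vertex 0.5 1.0 3.7
   vertex 0.6 1.3 6.0
  endloop
 endfacet
 facet normal -0.184 -0.942 -0.280
  outer loop
   vertex 4.6 0.2 3.7
   vertex 4.2 0.1 4.3
   vertex 0.5 1.0 3.7
  endloop
 endfacet
 facet normal -0.139 -0.714 -0.686
  outer loop
   vertex 4.6 0.2 3.7
   vertex 0.5 1.0 3.7
   vertex 4.1 2.7 1.2
  endloop
 endfacet
 facet normal 0.825 -0.242 0.510
  outer loop
   vertex 4.6 0.2 3.7
   vertex 4.9 4.6 5.3
   vertex 4.2 0.1 4.3
  endloop
 endfacet
 facet normal 0.981 0.003 -0.193
  outer loop
   vertex 4.6 0.2 3.7
   vertex 4.1 2.7 1.2
   vertex 4.9 4.6 5.3
  endloop
 endfacet
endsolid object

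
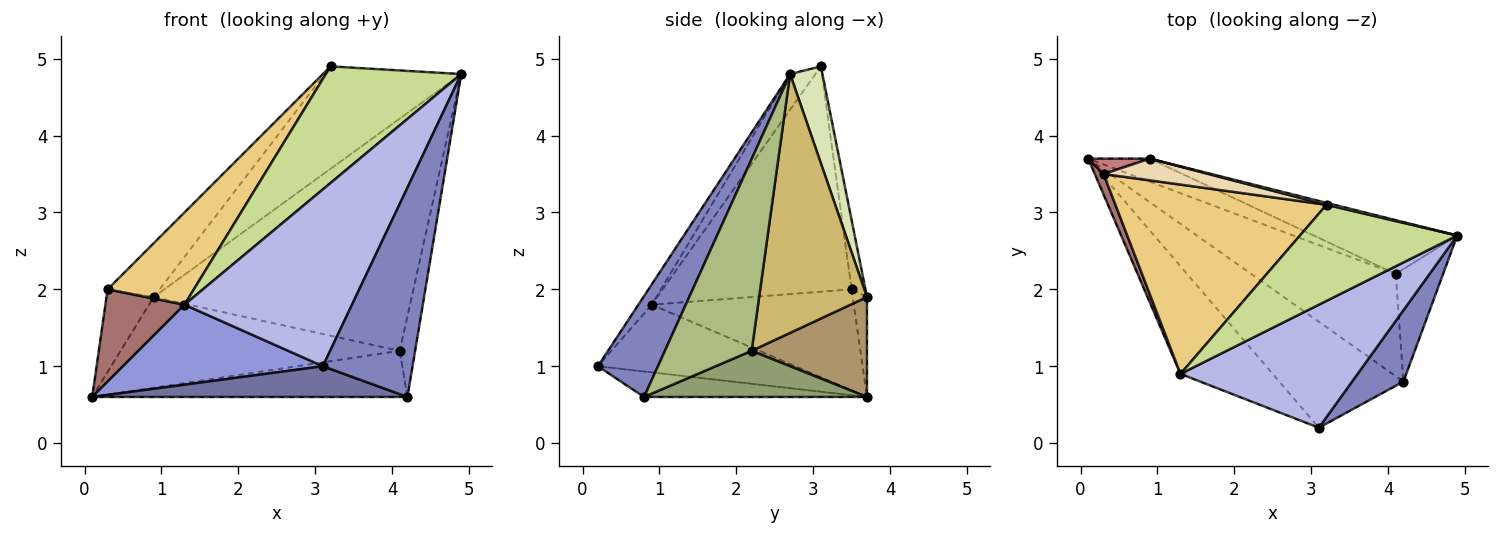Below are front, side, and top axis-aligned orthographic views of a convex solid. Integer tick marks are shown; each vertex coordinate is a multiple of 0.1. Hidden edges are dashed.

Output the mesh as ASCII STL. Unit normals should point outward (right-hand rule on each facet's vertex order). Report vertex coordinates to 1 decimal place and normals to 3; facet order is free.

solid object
 facet normal -0.193 -0.273 -0.942
  outer loop
   vertex 4.2 0.8 0.6
   vertex 3.1 0.2 1.0
   vertex 0.1 3.7 0.6
  endloop
 endfacet
 facet normal 0.535 -0.800 0.273
  outer loop
   vertex 4.2 0.8 0.6
   vertex 4.9 2.7 4.8
   vertex 3.1 0.2 1.0
  endloop
 endfacet
 facet normal -0.507 -0.514 -0.692
  outer loop
   vertex 1.3 0.9 1.8
   vertex 0.1 3.7 0.6
   vertex 3.1 0.2 1.0
  endloop
 endfacet
 facet normal -0.065 -0.819 0.570
  outer loop
   vertex 1.3 0.9 1.8
   vertex 3.1 0.2 1.0
   vertex 4.9 2.7 4.8
  endloop
 endfacet
 facet normal 0.279 0.395 -0.875
  outer loop
   vertex 4.1 2.2 1.2
   vertex 4.2 0.8 0.6
   vertex 0.1 3.7 0.6
  endloop
 endfacet
 facet normal 0.957 0.170 -0.236
  outer loop
   vertex 4.1 2.2 1.2
   vertex 4.9 2.7 4.8
   vertex 4.2 0.8 0.6
  endloop
 endfacet
 facet normal -0.143 -0.764 0.629
  outer loop
   vertex 3.2 3.1 4.9
   vertex 1.3 0.9 1.8
   vertex 4.9 2.7 4.8
  endloop
 endfacet
 facet normal 0.230 0.973 0.018
  outer loop
   vertex 0.9 3.7 1.9
   vertex 3.2 3.1 4.9
   vertex 4.9 2.7 4.8
  endloop
 endfacet
 facet normal 0.372 0.900 -0.229
  outer loop
   vertex 0.9 3.7 1.9
   vertex 4.1 2.2 1.2
   vertex 0.1 3.7 0.6
  endloop
 endfacet
 facet normal 0.377 0.902 -0.209
  outer loop
   vertex 0.9 3.7 1.9
   vertex 4.9 2.7 4.8
   vertex 4.1 2.2 1.2
  endloop
 endfacet
 facet normal -0.692 -0.316 0.649
  outer loop
   vertex 0.3 3.5 2.0
   vertex 1.3 0.9 1.8
   vertex 3.2 3.1 4.9
  endloop
 endfacet
 facet normal -0.239 0.900 0.364
  outer loop
   vertex 0.3 3.5 2.0
   vertex 3.2 3.1 4.9
   vertex 0.9 3.7 1.9
  endloop
 endfacet
 facet normal -0.928 -0.363 0.081
  outer loop
   vertex 0.3 3.5 2.0
   vertex 0.1 3.7 0.6
   vertex 1.3 0.9 1.8
  endloop
 endfacet
 facet normal -0.285 0.942 0.175
  outer loop
   vertex 0.3 3.5 2.0
   vertex 0.9 3.7 1.9
   vertex 0.1 3.7 0.6
  endloop
 endfacet
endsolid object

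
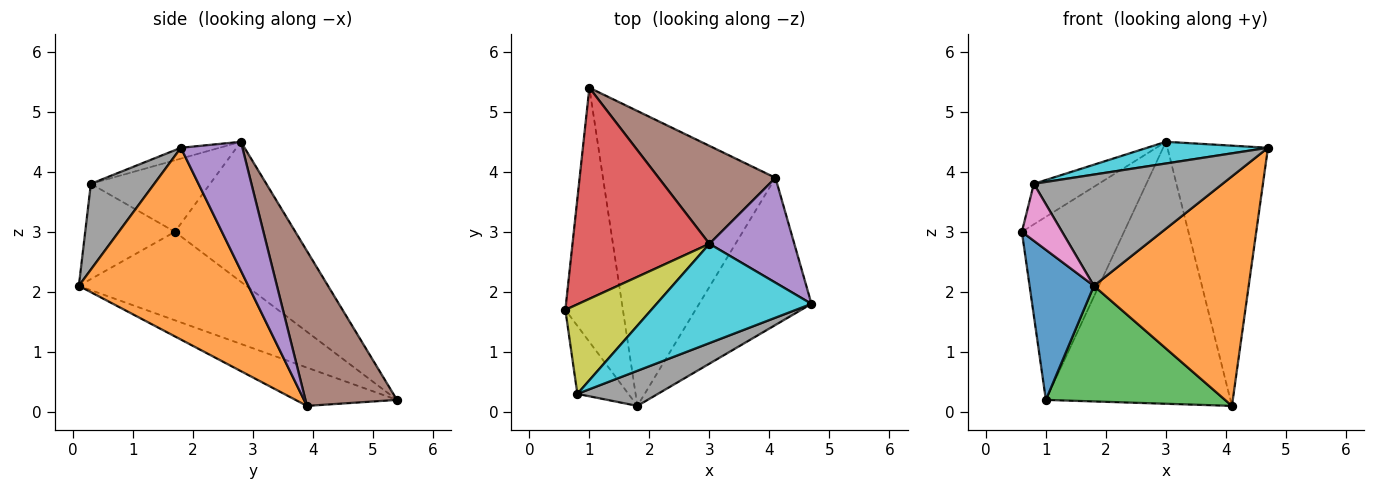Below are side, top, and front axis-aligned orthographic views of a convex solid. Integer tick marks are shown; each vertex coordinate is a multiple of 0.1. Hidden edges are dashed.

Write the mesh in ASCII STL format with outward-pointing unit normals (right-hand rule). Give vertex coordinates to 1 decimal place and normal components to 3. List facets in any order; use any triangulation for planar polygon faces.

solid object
 facet normal -0.798 -0.307 -0.519
  outer loop
   vertex 1.8 0.1 2.1
   vertex 0.6 1.7 3.0
   vertex 1.0 5.4 0.2
  endloop
 endfacet
 facet normal 0.678 -0.619 -0.397
  outer loop
   vertex 4.1 3.9 0.1
   vertex 4.7 1.8 4.4
   vertex 1.8 0.1 2.1
  endloop
 endfacet
 facet normal -0.202 -0.357 -0.912
  outer loop
   vertex 4.1 3.9 0.1
   vertex 1.8 0.1 2.1
   vertex 1.0 5.4 0.2
  endloop
 endfacet
 facet normal -0.611 0.519 0.598
  outer loop
   vertex 3.0 2.8 4.5
   vertex 1.0 5.4 0.2
   vertex 0.6 1.7 3.0
  endloop
 endfacet
 facet normal 0.494 0.807 0.325
  outer loop
   vertex 3.0 2.8 4.5
   vertex 4.7 1.8 4.4
   vertex 4.1 3.9 0.1
  endloop
 endfacet
 facet normal 0.421 0.849 0.318
  outer loop
   vertex 3.0 2.8 4.5
   vertex 4.1 3.9 0.1
   vertex 1.0 5.4 0.2
  endloop
 endfacet
 facet normal -0.820 -0.368 -0.439
  outer loop
   vertex 0.8 0.3 3.8
   vertex 0.6 1.7 3.0
   vertex 1.8 0.1 2.1
  endloop
 endfacet
 facet normal 0.305 -0.908 0.286
  outer loop
   vertex 0.8 0.3 3.8
   vertex 1.8 0.1 2.1
   vertex 4.7 1.8 4.4
  endloop
 endfacet
 facet normal -0.604 0.328 0.726
  outer loop
   vertex 0.8 0.3 3.8
   vertex 3.0 2.8 4.5
   vertex 0.6 1.7 3.0
  endloop
 endfacet
 facet normal -0.068 -0.213 0.975
  outer loop
   vertex 0.8 0.3 3.8
   vertex 4.7 1.8 4.4
   vertex 3.0 2.8 4.5
  endloop
 endfacet
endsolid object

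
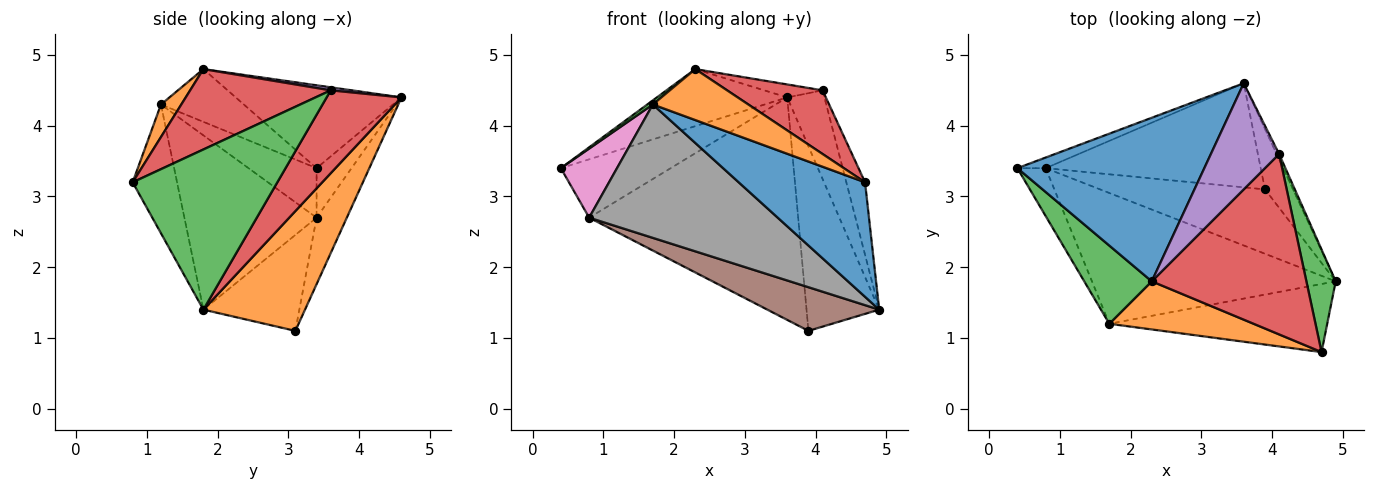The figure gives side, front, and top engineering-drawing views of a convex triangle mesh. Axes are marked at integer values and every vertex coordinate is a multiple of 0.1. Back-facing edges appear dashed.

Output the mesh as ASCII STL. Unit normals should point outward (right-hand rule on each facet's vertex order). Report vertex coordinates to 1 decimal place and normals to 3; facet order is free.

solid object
 facet normal -0.386 0.304 0.871
  outer loop
   vertex 2.3 1.8 4.8
   vertex 3.6 4.6 4.4
   vertex 0.4 3.4 3.4
  endloop
 endfacet
 facet normal 0.799 0.571 -0.187
  outer loop
   vertex 3.9 3.1 1.1
   vertex 3.6 4.6 4.4
   vertex 4.9 1.8 1.4
  endloop
 endfacet
 facet normal -0.615 -0.041 0.787
  outer loop
   vertex 1.7 1.2 4.3
   vertex 2.3 1.8 4.8
   vertex 0.4 3.4 3.4
  endloop
 endfacet
 facet normal 0.895 0.445 -0.027
  outer loop
   vertex 4.1 3.6 4.5
   vertex 4.9 1.8 1.4
   vertex 3.6 4.6 4.4
  endloop
 endfacet
 facet normal 0.044 0.121 0.992
  outer loop
   vertex 4.1 3.6 4.5
   vertex 3.6 4.6 4.4
   vertex 2.3 1.8 4.8
  endloop
 endfacet
 facet normal -0.434 -0.506 -0.746
  outer loop
   vertex 0.8 3.4 2.7
   vertex 3.9 3.1 1.1
   vertex 4.9 1.8 1.4
  endloop
 endfacet
 facet normal -0.706 -0.582 -0.403
  outer loop
   vertex 0.8 3.4 2.7
   vertex 1.7 1.2 4.3
   vertex 0.4 3.4 3.4
  endloop
 endfacet
 facet normal -0.448 -0.638 -0.626
  outer loop
   vertex 0.8 3.4 2.7
   vertex 4.9 1.8 1.4
   vertex 1.7 1.2 4.3
  endloop
 endfacet
 facet normal -0.299 0.939 -0.171
  outer loop
   vertex 0.8 3.4 2.7
   vertex 0.4 3.4 3.4
   vertex 3.6 4.6 4.4
  endloop
 endfacet
 facet normal -0.130 0.898 -0.420
  outer loop
   vertex 0.8 3.4 2.7
   vertex 3.6 4.6 4.4
   vertex 3.9 3.1 1.1
  endloop
 endfacet
 facet normal -0.289 -0.823 -0.489
  outer loop
   vertex 4.7 0.8 3.2
   vertex 1.7 1.2 4.3
   vertex 4.9 1.8 1.4
  endloop
 endfacet
 facet normal 0.153 -0.718 0.679
  outer loop
   vertex 4.7 0.8 3.2
   vertex 2.3 1.8 4.8
   vertex 1.7 1.2 4.3
  endloop
 endfacet
 facet normal 0.976 0.126 0.179
  outer loop
   vertex 4.7 0.8 3.2
   vertex 4.9 1.8 1.4
   vertex 4.1 3.6 4.5
  endloop
 endfacet
 facet normal 0.440 -0.299 0.847
  outer loop
   vertex 4.7 0.8 3.2
   vertex 4.1 3.6 4.5
   vertex 2.3 1.8 4.8
  endloop
 endfacet
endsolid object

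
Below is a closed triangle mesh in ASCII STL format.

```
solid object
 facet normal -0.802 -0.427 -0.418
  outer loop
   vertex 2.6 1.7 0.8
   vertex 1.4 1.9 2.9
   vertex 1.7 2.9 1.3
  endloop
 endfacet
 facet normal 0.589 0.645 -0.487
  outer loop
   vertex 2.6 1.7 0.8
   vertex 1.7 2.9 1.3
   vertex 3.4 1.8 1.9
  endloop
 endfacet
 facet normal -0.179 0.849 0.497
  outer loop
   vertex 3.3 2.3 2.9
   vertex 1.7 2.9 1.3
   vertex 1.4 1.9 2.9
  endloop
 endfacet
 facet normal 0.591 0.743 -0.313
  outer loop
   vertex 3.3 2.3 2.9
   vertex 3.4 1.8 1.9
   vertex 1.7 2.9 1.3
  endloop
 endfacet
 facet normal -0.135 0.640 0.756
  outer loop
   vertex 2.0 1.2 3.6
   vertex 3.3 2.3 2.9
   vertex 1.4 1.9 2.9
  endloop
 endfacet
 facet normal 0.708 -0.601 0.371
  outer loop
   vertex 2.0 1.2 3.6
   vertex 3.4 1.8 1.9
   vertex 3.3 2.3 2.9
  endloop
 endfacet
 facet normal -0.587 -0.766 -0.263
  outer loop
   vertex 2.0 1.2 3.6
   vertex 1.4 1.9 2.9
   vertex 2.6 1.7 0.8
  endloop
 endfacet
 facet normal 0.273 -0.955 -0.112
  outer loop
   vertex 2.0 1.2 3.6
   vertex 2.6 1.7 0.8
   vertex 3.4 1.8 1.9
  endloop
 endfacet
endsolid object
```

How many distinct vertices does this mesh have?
6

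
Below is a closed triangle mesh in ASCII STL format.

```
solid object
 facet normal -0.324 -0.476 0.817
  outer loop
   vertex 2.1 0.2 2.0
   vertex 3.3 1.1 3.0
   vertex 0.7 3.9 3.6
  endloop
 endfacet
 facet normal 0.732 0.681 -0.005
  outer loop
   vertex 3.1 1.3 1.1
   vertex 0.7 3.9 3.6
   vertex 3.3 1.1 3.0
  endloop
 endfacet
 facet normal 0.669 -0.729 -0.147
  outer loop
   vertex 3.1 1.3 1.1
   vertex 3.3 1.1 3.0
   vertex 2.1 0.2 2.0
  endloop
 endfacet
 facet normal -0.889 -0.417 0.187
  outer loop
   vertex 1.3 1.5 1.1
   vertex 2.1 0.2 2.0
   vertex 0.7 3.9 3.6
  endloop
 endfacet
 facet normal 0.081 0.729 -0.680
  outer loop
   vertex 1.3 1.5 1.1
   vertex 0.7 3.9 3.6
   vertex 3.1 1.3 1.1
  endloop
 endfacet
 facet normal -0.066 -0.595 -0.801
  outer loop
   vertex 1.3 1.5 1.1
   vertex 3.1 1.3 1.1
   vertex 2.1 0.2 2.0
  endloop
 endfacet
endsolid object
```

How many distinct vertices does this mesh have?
5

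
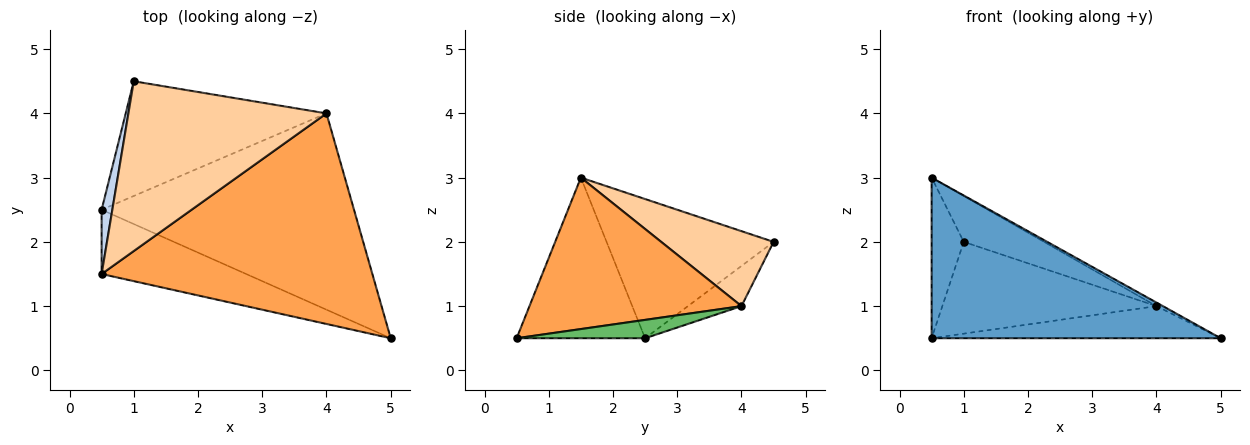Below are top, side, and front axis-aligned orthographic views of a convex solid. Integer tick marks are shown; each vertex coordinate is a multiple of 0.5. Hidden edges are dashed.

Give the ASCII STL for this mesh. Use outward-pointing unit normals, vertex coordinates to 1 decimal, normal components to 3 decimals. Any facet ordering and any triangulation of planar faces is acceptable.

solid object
 facet normal -0.381 -0.858 -0.343
  outer loop
   vertex 0.5 2.5 0.5
   vertex 5.0 0.5 0.5
   vertex 0.5 1.5 3.0
  endloop
 endfacet
 facet normal -0.979 0.188 0.075
  outer loop
   vertex 0.5 2.5 0.5
   vertex 0.5 1.5 3.0
   vertex 1.0 4.5 2.0
  endloop
 endfacet
 facet normal 0.488 0.015 0.873
  outer loop
   vertex 4.0 4.0 1.0
   vertex 0.5 1.5 3.0
   vertex 5.0 0.5 0.5
  endloop
 endfacet
 facet normal 0.343 0.245 0.907
  outer loop
   vertex 4.0 4.0 1.0
   vertex 1.0 4.5 2.0
   vertex 0.5 1.5 3.0
  endloop
 endfacet
 facet normal 0.072 0.161 -0.984
  outer loop
   vertex 4.0 4.0 1.0
   vertex 5.0 0.5 0.5
   vertex 0.5 2.5 0.5
  endloop
 endfacet
 facet normal -0.154 0.617 -0.772
  outer loop
   vertex 4.0 4.0 1.0
   vertex 0.5 2.5 0.5
   vertex 1.0 4.5 2.0
  endloop
 endfacet
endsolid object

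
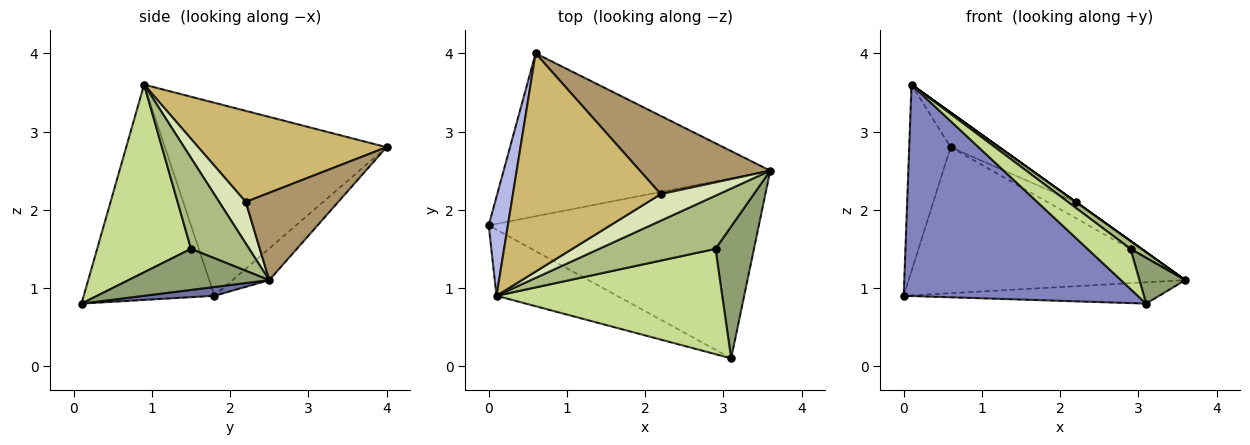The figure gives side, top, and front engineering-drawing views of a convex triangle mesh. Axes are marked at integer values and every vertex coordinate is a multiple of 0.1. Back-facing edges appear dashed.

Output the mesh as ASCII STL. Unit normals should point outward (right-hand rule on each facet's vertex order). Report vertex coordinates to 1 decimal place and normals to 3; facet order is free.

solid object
 facet normal 0.032 0.117 -0.993
  outer loop
   vertex 3.1 0.1 0.8
   vertex 0.0 1.8 0.9
   vertex 3.6 2.5 1.1
  endloop
 endfacet
 facet normal -0.470 -0.842 -0.263
  outer loop
   vertex 0.1 0.9 3.6
   vertex 0.0 1.8 0.9
   vertex 3.1 0.1 0.8
  endloop
 endfacet
 facet normal -0.088 0.665 -0.742
  outer loop
   vertex 0.6 4.0 2.8
   vertex 3.6 2.5 1.1
   vertex 0.0 1.8 0.9
  endloop
 endfacet
 facet normal -0.978 0.183 0.097
  outer loop
   vertex 0.6 4.0 2.8
   vertex 0.0 1.8 0.9
   vertex 0.1 0.9 3.6
  endloop
 endfacet
 facet normal 0.710 -0.231 0.665
  outer loop
   vertex 2.9 1.5 1.5
   vertex 3.1 0.1 0.8
   vertex 3.6 2.5 1.1
  endloop
 endfacet
 facet normal 0.612 -0.115 0.783
  outer loop
   vertex 2.9 1.5 1.5
   vertex 3.6 2.5 1.1
   vertex 0.1 0.9 3.6
  endloop
 endfacet
 facet normal 0.614 -0.281 0.738
  outer loop
   vertex 2.9 1.5 1.5
   vertex 0.1 0.9 3.6
   vertex 3.1 0.1 0.8
  endloop
 endfacet
 facet normal 0.581 0.000 0.814
  outer loop
   vertex 2.2 2.2 2.1
   vertex 0.1 0.9 3.6
   vertex 3.6 2.5 1.1
  endloop
 endfacet
 facet normal 0.549 0.169 0.819
  outer loop
   vertex 2.2 2.2 2.1
   vertex 3.6 2.5 1.1
   vertex 0.6 4.0 2.8
  endloop
 endfacet
 facet normal 0.520 0.134 0.844
  outer loop
   vertex 2.2 2.2 2.1
   vertex 0.6 4.0 2.8
   vertex 0.1 0.9 3.6
  endloop
 endfacet
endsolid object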